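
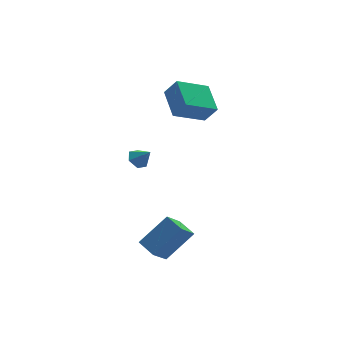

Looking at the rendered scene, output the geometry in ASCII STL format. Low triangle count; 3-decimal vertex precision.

solid 
facet normal -0.610 -0.366 0.702
outer loop
vertex -0.181 -2.87 -1.391
vertex -0.476 -1.828 -1.104
vertex -1.727 -2.931 -2.766
endloop
endfacet
facet normal 0.264 -0.930 -0.256
outer loop
vertex -0.764 -2.352 -3.876
vertex -0.181 -2.87 -1.391
vertex -1.727 -2.931 -2.766
endloop
endfacet
facet normal -0.610 -0.367 0.702
outer loop
vertex -1.727 -2.931 -2.766
vertex -0.476 -1.828 -1.104
vertex -2.023 -1.889 -2.479
endloop
endfacet
facet normal -0.747 -0.029 -0.664
outer loop
vertex -2.023 -1.889 -2.479
vertex -0.764 -2.352 -3.876
vertex -1.727 -2.931 -2.766
endloop
endfacet
facet normal 0.748 0.029 0.664
outer loop
vertex -0.181 -2.87 -1.391
vertex 0.487 -1.249 -2.214
vertex -0.476 -1.828 -1.104
endloop
endfacet
facet normal 0.264 -0.930 -0.256
outer loop
vertex 0.783 -2.291 -2.501
vertex -0.181 -2.87 -1.391
vertex -0.764 -2.352 -3.876
endloop
endfacet
facet normal 0.747 0.029 0.664
outer loop
vertex 0.783 -2.291 -2.501
vertex 0.487 -1.249 -2.214
vertex -0.181 -2.87 -1.391
endloop
endfacet
facet normal -0.264 0.930 0.256
outer loop
vertex -0.476 -1.828 -1.104
vertex 0.487 -1.249 -2.214
vertex -2.023 -1.889 -2.479
endloop
endfacet
facet normal -0.747 -0.029 -0.664
outer loop
vertex -1.059 -1.31 -3.589
vertex -0.764 -2.352 -3.876
vertex -2.023 -1.889 -2.479
endloop
endfacet
facet normal -0.264 0.930 0.256
outer loop
vertex -2.023 -1.889 -2.479
vertex 0.487 -1.249 -2.214
vertex -1.059 -1.31 -3.589
endloop
endfacet
facet normal 0.610 0.366 -0.703
outer loop
vertex -1.059 -1.31 -3.589
vertex 0.783 -2.291 -2.501
vertex -0.764 -2.352 -3.876
endloop
endfacet
facet normal 0.610 0.367 -0.702
outer loop
vertex 0.487 -1.249 -2.214
vertex 0.783 -2.291 -2.501
vertex -1.059 -1.31 -3.589
endloop
endfacet
facet normal -0.419 0.391 -0.820
outer loop
vertex 1.865 2.523 2.908
vertex 2.163 4.226 3.567
vertex 3.679 2.558 1.998
endloop
endfacet
facet normal -0.161 -0.921 -0.356
outer loop
vertex 4.177 2.094 2.973
vertex 1.865 2.523 2.908
vertex 3.679 2.558 1.998
endloop
endfacet
facet normal -0.419 0.390 -0.820
outer loop
vertex 3.679 2.558 1.998
vertex 2.163 4.226 3.567
vertex 3.977 4.261 2.656
endloop
endfacet
facet normal 0.894 0.017 -0.448
outer loop
vertex 3.977 4.261 2.656
vertex 4.177 2.094 2.973
vertex 3.679 2.558 1.998
endloop
endfacet
facet normal -0.894 -0.017 0.448
outer loop
vertex 1.865 2.523 2.908
vertex 2.661 3.762 4.542
vertex 2.163 4.226 3.567
endloop
endfacet
facet normal -0.161 -0.921 -0.356
outer loop
vertex 2.363 2.059 3.884
vertex 1.865 2.523 2.908
vertex 4.177 2.094 2.973
endloop
endfacet
facet normal -0.894 -0.017 0.448
outer loop
vertex 2.363 2.059 3.884
vertex 2.661 3.762 4.542
vertex 1.865 2.523 2.908
endloop
endfacet
facet normal 0.161 0.921 0.356
outer loop
vertex 2.163 4.226 3.567
vertex 2.661 3.762 4.542
vertex 3.977 4.261 2.656
endloop
endfacet
facet normal 0.894 0.017 -0.448
outer loop
vertex 4.475 3.797 3.632
vertex 4.177 2.094 2.973
vertex 3.977 4.261 2.656
endloop
endfacet
facet normal 0.161 0.921 0.356
outer loop
vertex 3.977 4.261 2.656
vertex 2.661 3.762 4.542
vertex 4.475 3.797 3.632
endloop
endfacet
facet normal 0.419 -0.391 0.820
outer loop
vertex 4.475 3.797 3.632
vertex 2.363 2.059 3.884
vertex 4.177 2.094 2.973
endloop
endfacet
facet normal 0.419 -0.390 0.820
outer loop
vertex 2.661 3.762 4.542
vertex 2.363 2.059 3.884
vertex 4.475 3.797 3.632
endloop
endfacet
facet normal -0.439 0.527 -0.728
outer loop
vertex 0.84 3.572 -1.388
vertex 0.507 3.919 -0.936
vertex 1.098 4.127 -1.142
endloop
endfacet
facet normal 0.920 -0.356 -0.161
outer loop
vertex 0.84 3.572 -1.388
vertex 1.098 4.127 -1.142
vertex 0.973 3.361 -0.164
endloop
endfacet
facet normal -0.439 0.527 -0.728
outer loop
vertex 1.098 4.127 -1.142
vertex 0.507 3.919 -0.936
vertex 0.765 4.474 -0.69
endloop
endfacet
facet normal 0.863 0.339 0.376
outer loop
vertex 1.098 4.127 -1.142
vertex 0.765 4.474 -0.69
vertex 0.973 3.361 -0.164
endloop
endfacet
facet normal -0.439 0.527 -0.728
outer loop
vertex 0.765 4.474 -0.69
vertex 0.507 3.919 -0.936
vertex 0.174 4.266 -0.484
endloop
endfacet
facet normal 0.151 0.445 0.883
outer loop
vertex 0.765 4.474 -0.69
vertex 0.174 4.266 -0.484
vertex 0.973 3.361 -0.164
endloop
endfacet
facet normal -0.440 0.526 -0.728
outer loop
vertex 0.174 4.266 -0.484
vertex 0.507 3.919 -0.936
vertex -0.084 3.71 -0.73
endloop
endfacet
facet normal -0.504 -0.143 0.852
outer loop
vertex 0.174 4.266 -0.484
vertex -0.084 3.71 -0.73
vertex 0.973 3.361 -0.164
endloop
endfacet
facet normal -0.440 0.525 -0.729
outer loop
vertex -0.084 3.71 -0.73
vertex 0.507 3.919 -0.936
vertex 0.249 3.363 -1.181
endloop
endfacet
facet normal -0.446 -0.838 0.316
outer loop
vertex -0.084 3.71 -0.73
vertex 0.249 3.363 -1.181
vertex 0.973 3.361 -0.164
endloop
endfacet
facet normal -0.441 0.525 -0.728
outer loop
vertex 0.249 3.363 -1.181
vertex 0.507 3.919 -0.936
vertex 0.84 3.572 -1.388
endloop
endfacet
facet normal 0.267 -0.944 -0.192
outer loop
vertex 0.249 3.363 -1.181
vertex 0.84 3.572 -1.388
vertex 0.973 3.361 -0.164
endloop
endfacet

endsolid


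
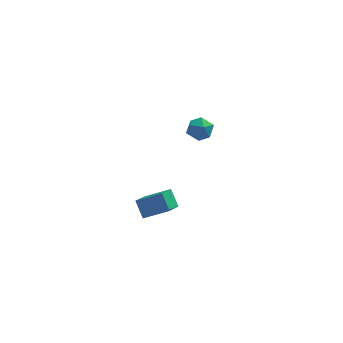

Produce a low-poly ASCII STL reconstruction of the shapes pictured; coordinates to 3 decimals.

solid 
facet normal -0.895 0.085 -0.439
outer loop
vertex -3.943 -2.692 0.924
vertex -4.227 -2.134 1.611
vertex -3.513 -1.642 0.249
endloop
endfacet
facet normal 0.306 -0.600 -0.739
outer loop
vertex -2.413 -1.746 0.789
vertex -3.943 -2.692 0.924
vertex -3.513 -1.642 0.249
endloop
endfacet
facet normal -0.895 0.084 -0.439
outer loop
vertex -3.513 -1.642 0.249
vertex -4.227 -2.134 1.611
vertex -3.798 -1.084 0.937
endloop
endfacet
facet normal 0.326 0.796 -0.510
outer loop
vertex -3.798 -1.084 0.937
vertex -2.413 -1.746 0.789
vertex -3.513 -1.642 0.249
endloop
endfacet
facet normal -0.326 -0.795 0.511
outer loop
vertex -3.943 -2.692 0.924
vertex -3.127 -2.238 2.151
vertex -4.227 -2.134 1.611
endloop
endfacet
facet normal 0.305 -0.600 -0.740
outer loop
vertex -2.842 -2.796 1.463
vertex -3.943 -2.692 0.924
vertex -2.413 -1.746 0.789
endloop
endfacet
facet normal -0.325 -0.796 0.511
outer loop
vertex -2.842 -2.796 1.463
vertex -3.127 -2.238 2.151
vertex -3.943 -2.692 0.924
endloop
endfacet
facet normal -0.306 0.600 0.739
outer loop
vertex -4.227 -2.134 1.611
vertex -3.127 -2.238 2.151
vertex -3.798 -1.084 0.937
endloop
endfacet
facet normal 0.325 0.795 -0.511
outer loop
vertex -2.697 -1.188 1.476
vertex -2.413 -1.746 0.789
vertex -3.798 -1.084 0.937
endloop
endfacet
facet normal -0.305 0.600 0.739
outer loop
vertex -3.798 -1.084 0.937
vertex -3.127 -2.238 2.151
vertex -2.697 -1.188 1.476
endloop
endfacet
facet normal 0.895 -0.084 0.438
outer loop
vertex -2.697 -1.188 1.476
vertex -2.842 -2.796 1.463
vertex -2.413 -1.746 0.789
endloop
endfacet
facet normal 0.895 -0.084 0.439
outer loop
vertex -3.127 -2.238 2.151
vertex -2.842 -2.796 1.463
vertex -2.697 -1.188 1.476
endloop
endfacet
facet normal -0.519 0.376 0.768
outer loop
vertex -1.541 4.388 1.394
vertex -1.636 3.738 1.648
vertex -1.074 4.114 1.844
endloop
endfacet
facet normal -0.029 0.840 0.541
outer loop
vertex -1.541 4.388 1.394
vertex -1.074 4.114 1.844
vertex -0.851 4.481 1.286
endloop
endfacet
facet normal -0.155 0.977 -0.149
outer loop
vertex -1.541 4.388 1.394
vertex -0.851 4.481 1.286
vertex -1.275 4.331 0.744
endloop
endfacet
facet normal -0.724 0.596 -0.348
outer loop
vertex -1.541 4.388 1.394
vertex -1.275 4.331 0.744
vertex -1.76 3.872 0.967
endloop
endfacet
facet normal -0.950 0.224 0.217
outer loop
vertex -1.541 4.388 1.394
vertex -1.76 3.872 0.967
vertex -1.636 3.738 1.648
endloop
endfacet
facet normal 0.611 0.527 0.591
outer loop
vertex -0.851 4.481 1.286
vertex -1.074 4.114 1.844
vertex -0.52 3.888 1.473
endloop
endfacet
facet normal -0.183 -0.225 0.957
outer loop
vertex -1.074 4.114 1.844
vertex -1.636 3.738 1.648
vertex -1.005 3.429 1.696
endloop
endfacet
facet normal -0.880 -0.470 0.068
outer loop
vertex -1.636 3.738 1.648
vertex -1.76 3.872 0.967
vertex -1.429 3.279 1.154
endloop
endfacet
facet normal -0.514 0.131 -0.848
outer loop
vertex -1.76 3.872 0.967
vertex -1.275 4.331 0.744
vertex -1.206 3.646 0.596
endloop
endfacet
facet normal 0.406 0.748 -0.525
outer loop
vertex -1.275 4.331 0.744
vertex -0.851 4.481 1.286
vertex -0.644 4.022 0.792
endloop
endfacet
facet normal 0.724 -0.596 0.348
outer loop
vertex -0.739 3.372 1.046
vertex -0.52 3.888 1.473
vertex -1.005 3.429 1.696
endloop
endfacet
facet normal 0.155 -0.977 0.149
outer loop
vertex -0.739 3.372 1.046
vertex -1.005 3.429 1.696
vertex -1.429 3.279 1.154
endloop
endfacet
facet normal 0.029 -0.840 -0.541
outer loop
vertex -0.739 3.372 1.046
vertex -1.429 3.279 1.154
vertex -1.206 3.646 0.596
endloop
endfacet
facet normal 0.519 -0.376 -0.768
outer loop
vertex -0.739 3.372 1.046
vertex -1.206 3.646 0.596
vertex -0.644 4.022 0.792
endloop
endfacet
facet normal 0.950 -0.224 -0.217
outer loop
vertex -0.739 3.372 1.046
vertex -0.644 4.022 0.792
vertex -0.52 3.888 1.473
endloop
endfacet
facet normal 0.514 -0.131 0.848
outer loop
vertex -1.005 3.429 1.696
vertex -0.52 3.888 1.473
vertex -1.074 4.114 1.844
endloop
endfacet
facet normal -0.406 -0.748 0.525
outer loop
vertex -1.429 3.279 1.154
vertex -1.005 3.429 1.696
vertex -1.636 3.738 1.648
endloop
endfacet
facet normal -0.611 -0.527 -0.591
outer loop
vertex -1.206 3.646 0.596
vertex -1.429 3.279 1.154
vertex -1.76 3.872 0.967
endloop
endfacet
facet normal 0.183 0.225 -0.957
outer loop
vertex -0.644 4.022 0.792
vertex -1.206 3.646 0.596
vertex -1.275 4.331 0.744
endloop
endfacet
facet normal 0.880 0.470 -0.068
outer loop
vertex -0.52 3.888 1.473
vertex -0.644 4.022 0.792
vertex -0.851 4.481 1.286
endloop
endfacet

endsolid


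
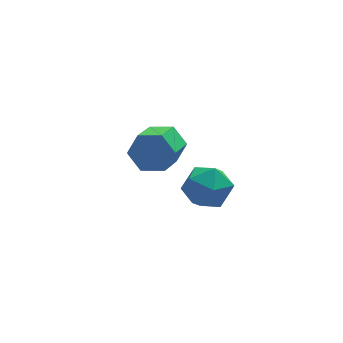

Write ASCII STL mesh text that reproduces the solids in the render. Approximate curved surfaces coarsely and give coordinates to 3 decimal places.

solid 
facet normal 0.471 0.782 -0.407
outer loop
vertex -2.06 3.197 -1.963
vertex -2.561 3.022 -2.88
vertex -2.994 3.661 -2.153
endloop
endfacet
facet normal 0.038 0.443 0.896
outer loop
vertex -2.06 3.197 -1.963
vertex -2.994 3.661 -2.153
vertex -2.917 1.773 -1.222
endloop
endfacet
facet normal 0.037 0.443 0.896
outer loop
vertex -2.917 1.773 -1.222
vertex -2.994 3.661 -2.153
vertex -3.851 2.236 -1.413
endloop
endfacet
facet normal -0.471 -0.783 0.407
outer loop
vertex -2.917 1.773 -1.222
vertex -3.851 2.236 -1.413
vertex -3.419 1.598 -2.14
endloop
endfacet
facet normal 0.472 0.782 -0.407
outer loop
vertex -2.994 3.661 -2.153
vertex -2.561 3.022 -2.88
vertex -3.495 3.486 -3.071
endloop
endfacet
facet normal -0.745 0.600 0.292
outer loop
vertex -2.994 3.661 -2.153
vertex -3.495 3.486 -3.071
vertex -3.851 2.236 -1.413
endloop
endfacet
facet normal -0.744 0.600 0.293
outer loop
vertex -3.851 2.236 -1.413
vertex -3.495 3.486 -3.071
vertex -4.353 2.061 -2.33
endloop
endfacet
facet normal -0.471 -0.783 0.407
outer loop
vertex -3.851 2.236 -1.413
vertex -4.353 2.061 -2.33
vertex -3.419 1.598 -2.14
endloop
endfacet
facet normal 0.472 0.782 -0.407
outer loop
vertex -3.495 3.486 -3.071
vertex -2.561 3.022 -2.88
vertex -3.063 2.847 -3.798
endloop
endfacet
facet normal -0.782 0.157 -0.603
outer loop
vertex -3.495 3.486 -3.071
vertex -3.063 2.847 -3.798
vertex -4.353 2.061 -2.33
endloop
endfacet
facet normal -0.782 0.157 -0.603
outer loop
vertex -4.353 2.061 -2.33
vertex -3.063 2.847 -3.798
vertex -3.92 1.423 -3.057
endloop
endfacet
facet normal -0.471 -0.783 0.407
outer loop
vertex -4.353 2.061 -2.33
vertex -3.92 1.423 -3.057
vertex -3.419 1.598 -2.14
endloop
endfacet
facet normal 0.471 0.783 -0.407
outer loop
vertex -3.063 2.847 -3.798
vertex -2.561 3.022 -2.88
vertex -2.129 2.384 -3.607
endloop
endfacet
facet normal -0.037 -0.444 -0.895
outer loop
vertex -3.063 2.847 -3.798
vertex -2.129 2.384 -3.607
vertex -3.92 1.423 -3.057
endloop
endfacet
facet normal -0.038 -0.443 -0.896
outer loop
vertex -3.92 1.423 -3.057
vertex -2.129 2.384 -3.607
vertex -2.986 0.959 -2.867
endloop
endfacet
facet normal -0.471 -0.782 0.407
outer loop
vertex -3.92 1.423 -3.057
vertex -2.986 0.959 -2.867
vertex -3.419 1.598 -2.14
endloop
endfacet
facet normal 0.471 0.783 -0.407
outer loop
vertex -2.129 2.384 -3.607
vertex -2.561 3.022 -2.88
vertex -1.627 2.559 -2.69
endloop
endfacet
facet normal 0.744 -0.600 -0.293
outer loop
vertex -2.129 2.384 -3.607
vertex -1.627 2.559 -2.69
vertex -2.986 0.959 -2.867
endloop
endfacet
facet normal 0.745 -0.600 -0.292
outer loop
vertex -2.986 0.959 -2.867
vertex -1.627 2.559 -2.69
vertex -2.485 1.134 -1.949
endloop
endfacet
facet normal -0.472 -0.782 0.407
outer loop
vertex -2.986 0.959 -2.867
vertex -2.485 1.134 -1.949
vertex -3.419 1.598 -2.14
endloop
endfacet
facet normal 0.471 0.783 -0.407
outer loop
vertex -1.627 2.559 -2.69
vertex -2.561 3.022 -2.88
vertex -2.06 3.197 -1.963
endloop
endfacet
facet normal 0.782 -0.157 0.603
outer loop
vertex -1.627 2.559 -2.69
vertex -2.06 3.197 -1.963
vertex -2.485 1.134 -1.949
endloop
endfacet
facet normal 0.782 -0.157 0.603
outer loop
vertex -2.485 1.134 -1.949
vertex -2.06 3.197 -1.963
vertex -2.917 1.773 -1.222
endloop
endfacet
facet normal -0.472 -0.782 0.407
outer loop
vertex -2.485 1.134 -1.949
vertex -2.917 1.773 -1.222
vertex -3.419 1.598 -2.14
endloop
endfacet
facet normal -0.783 0.473 0.403
outer loop
vertex -3.024 -1.902 -1.576
vertex -2.819 -2.431 -0.556
vertex -2.319 -1.403 -0.791
endloop
endfacet
facet normal -0.486 0.866 -0.114
outer loop
vertex -3.024 -1.902 -1.576
vertex -2.319 -1.403 -0.791
vertex -2.034 -1.392 -1.923
endloop
endfacet
facet normal -0.501 0.485 -0.717
outer loop
vertex -3.024 -1.902 -1.576
vertex -2.034 -1.392 -1.923
vertex -2.358 -2.412 -2.387
endloop
endfacet
facet normal -0.807 -0.144 -0.573
outer loop
vertex -3.024 -1.902 -1.576
vertex -2.358 -2.412 -2.387
vertex -2.843 -3.055 -1.542
endloop
endfacet
facet normal -0.981 -0.151 0.119
outer loop
vertex -3.024 -1.902 -1.576
vertex -2.843 -3.055 -1.542
vertex -2.819 -2.431 -0.556
endloop
endfacet
facet normal 0.197 0.979 0.059
outer loop
vertex -2.034 -1.392 -1.923
vertex -2.319 -1.403 -0.791
vertex -1.217 -1.605 -1.118
endloop
endfacet
facet normal -0.283 0.342 0.896
outer loop
vertex -2.319 -1.403 -0.791
vertex -2.819 -2.431 -0.556
vertex -1.702 -2.248 -0.273
endloop
endfacet
facet normal -0.604 -0.667 0.437
outer loop
vertex -2.819 -2.431 -0.556
vertex -2.843 -3.055 -1.542
vertex -2.026 -3.268 -0.737
endloop
endfacet
facet normal -0.323 -0.655 -0.683
outer loop
vertex -2.843 -3.055 -1.542
vertex -2.358 -2.412 -2.387
vertex -1.741 -3.257 -1.869
endloop
endfacet
facet normal 0.173 0.362 -0.916
outer loop
vertex -2.358 -2.412 -2.387
vertex -2.034 -1.392 -1.923
vertex -1.241 -2.229 -2.104
endloop
endfacet
facet normal 0.807 0.144 0.573
outer loop
vertex -1.036 -2.758 -1.084
vertex -1.217 -1.605 -1.118
vertex -1.702 -2.248 -0.273
endloop
endfacet
facet normal 0.501 -0.485 0.717
outer loop
vertex -1.036 -2.758 -1.084
vertex -1.702 -2.248 -0.273
vertex -2.026 -3.268 -0.737
endloop
endfacet
facet normal 0.486 -0.866 0.114
outer loop
vertex -1.036 -2.758 -1.084
vertex -2.026 -3.268 -0.737
vertex -1.741 -3.257 -1.869
endloop
endfacet
facet normal 0.783 -0.473 -0.403
outer loop
vertex -1.036 -2.758 -1.084
vertex -1.741 -3.257 -1.869
vertex -1.241 -2.229 -2.104
endloop
endfacet
facet normal 0.981 0.151 -0.119
outer loop
vertex -1.036 -2.758 -1.084
vertex -1.241 -2.229 -2.104
vertex -1.217 -1.605 -1.118
endloop
endfacet
facet normal 0.323 0.655 0.683
outer loop
vertex -1.702 -2.248 -0.273
vertex -1.217 -1.605 -1.118
vertex -2.319 -1.403 -0.791
endloop
endfacet
facet normal -0.173 -0.362 0.916
outer loop
vertex -2.026 -3.268 -0.737
vertex -1.702 -2.248 -0.273
vertex -2.819 -2.431 -0.556
endloop
endfacet
facet normal -0.197 -0.979 -0.059
outer loop
vertex -1.741 -3.257 -1.869
vertex -2.026 -3.268 -0.737
vertex -2.843 -3.055 -1.542
endloop
endfacet
facet normal 0.283 -0.342 -0.896
outer loop
vertex -1.241 -2.229 -2.104
vertex -1.741 -3.257 -1.869
vertex -2.358 -2.412 -2.387
endloop
endfacet
facet normal 0.604 0.667 -0.437
outer loop
vertex -1.217 -1.605 -1.118
vertex -1.241 -2.229 -2.104
vertex -2.034 -1.392 -1.923
endloop
endfacet

endsolid


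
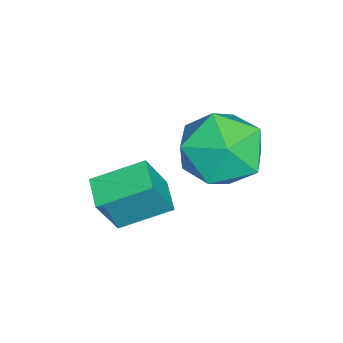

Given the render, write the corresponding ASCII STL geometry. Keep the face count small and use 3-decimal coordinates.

solid 
facet normal -0.912 -0.357 0.201
outer loop
vertex -3.054 -0.284 2.795
vertex -3.438 1.041 3.408
vertex -3.497 0.156 1.565
endloop
endfacet
facet normal 0.255 -0.878 -0.406
outer loop
vertex -2.622 0.499 1.372
vertex -3.054 -0.284 2.795
vertex -3.497 0.156 1.565
endloop
endfacet
facet normal -0.912 -0.357 0.201
outer loop
vertex -3.497 0.156 1.565
vertex -3.438 1.041 3.408
vertex -3.881 1.482 2.177
endloop
endfacet
facet normal -0.322 0.318 -0.892
outer loop
vertex -3.881 1.482 2.177
vertex -2.622 0.499 1.372
vertex -3.497 0.156 1.565
endloop
endfacet
facet normal 0.322 -0.319 0.891
outer loop
vertex -3.054 -0.284 2.795
vertex -2.563 1.384 3.215
vertex -3.438 1.041 3.408
endloop
endfacet
facet normal 0.254 -0.878 -0.406
outer loop
vertex -2.179 0.058 2.603
vertex -3.054 -0.284 2.795
vertex -2.622 0.499 1.372
endloop
endfacet
facet normal 0.320 -0.319 0.892
outer loop
vertex -2.179 0.058 2.603
vertex -2.563 1.384 3.215
vertex -3.054 -0.284 2.795
endloop
endfacet
facet normal -0.255 0.878 0.406
outer loop
vertex -3.438 1.041 3.408
vertex -2.563 1.384 3.215
vertex -3.881 1.482 2.177
endloop
endfacet
facet normal -0.321 0.320 -0.892
outer loop
vertex -3.006 1.824 1.985
vertex -2.622 0.499 1.372
vertex -3.881 1.482 2.177
endloop
endfacet
facet normal -0.254 0.878 0.406
outer loop
vertex -3.881 1.482 2.177
vertex -2.563 1.384 3.215
vertex -3.006 1.824 1.985
endloop
endfacet
facet normal 0.912 0.357 -0.200
outer loop
vertex -3.006 1.824 1.985
vertex -2.179 0.058 2.603
vertex -2.622 0.499 1.372
endloop
endfacet
facet normal 0.912 0.357 -0.201
outer loop
vertex -2.563 1.384 3.215
vertex -2.179 0.058 2.603
vertex -3.006 1.824 1.985
endloop
endfacet
facet normal -0.566 0.280 0.775
outer loop
vertex -5.091 2.931 4.004
vertex -4.21 2.543 4.787
vertex -4.2 3.713 4.372
endloop
endfacet
facet normal -0.692 0.691 0.207
outer loop
vertex -5.091 2.931 4.004
vertex -4.2 3.713 4.372
vertex -4.565 3.702 3.186
endloop
endfacet
facet normal -0.905 0.270 -0.327
outer loop
vertex -5.091 2.931 4.004
vertex -4.565 3.702 3.186
vertex -4.801 2.526 2.868
endloop
endfacet
facet normal -0.911 -0.403 -0.089
outer loop
vertex -5.091 2.931 4.004
vertex -4.801 2.526 2.868
vertex -4.581 1.81 3.857
endloop
endfacet
facet normal -0.701 -0.397 0.592
outer loop
vertex -5.091 2.931 4.004
vertex -4.581 1.81 3.857
vertex -4.21 2.543 4.787
endloop
endfacet
facet normal -0.076 0.997 0.014
outer loop
vertex -4.565 3.702 3.186
vertex -4.2 3.713 4.372
vertex -3.359 3.79 3.463
endloop
endfacet
facet normal 0.129 0.331 0.935
outer loop
vertex -4.2 3.713 4.372
vertex -4.21 2.543 4.787
vertex -3.139 3.074 4.452
endloop
endfacet
facet normal -0.091 -0.764 0.639
outer loop
vertex -4.21 2.543 4.787
vertex -4.581 1.81 3.857
vertex -3.375 1.898 4.134
endloop
endfacet
facet normal -0.431 -0.774 -0.464
outer loop
vertex -4.581 1.81 3.857
vertex -4.801 2.526 2.868
vertex -3.74 1.887 2.948
endloop
endfacet
facet normal -0.422 0.315 -0.850
outer loop
vertex -4.801 2.526 2.868
vertex -4.565 3.702 3.186
vertex -3.73 3.057 2.533
endloop
endfacet
facet normal 0.911 0.403 0.089
outer loop
vertex -2.849 2.669 3.316
vertex -3.359 3.79 3.463
vertex -3.139 3.074 4.452
endloop
endfacet
facet normal 0.905 -0.270 0.327
outer loop
vertex -2.849 2.669 3.316
vertex -3.139 3.074 4.452
vertex -3.375 1.898 4.134
endloop
endfacet
facet normal 0.692 -0.691 -0.207
outer loop
vertex -2.849 2.669 3.316
vertex -3.375 1.898 4.134
vertex -3.74 1.887 2.948
endloop
endfacet
facet normal 0.566 -0.280 -0.775
outer loop
vertex -2.849 2.669 3.316
vertex -3.74 1.887 2.948
vertex -3.73 3.057 2.533
endloop
endfacet
facet normal 0.701 0.397 -0.592
outer loop
vertex -2.849 2.669 3.316
vertex -3.73 3.057 2.533
vertex -3.359 3.79 3.463
endloop
endfacet
facet normal 0.431 0.774 0.464
outer loop
vertex -3.139 3.074 4.452
vertex -3.359 3.79 3.463
vertex -4.2 3.713 4.372
endloop
endfacet
facet normal 0.422 -0.315 0.850
outer loop
vertex -3.375 1.898 4.134
vertex -3.139 3.074 4.452
vertex -4.21 2.543 4.787
endloop
endfacet
facet normal 0.076 -0.997 -0.014
outer loop
vertex -3.74 1.887 2.948
vertex -3.375 1.898 4.134
vertex -4.581 1.81 3.857
endloop
endfacet
facet normal -0.129 -0.331 -0.935
outer loop
vertex -3.73 3.057 2.533
vertex -3.74 1.887 2.948
vertex -4.801 2.526 2.868
endloop
endfacet
facet normal 0.091 0.764 -0.639
outer loop
vertex -3.359 3.79 3.463
vertex -3.73 3.057 2.533
vertex -4.565 3.702 3.186
endloop
endfacet

endsolid


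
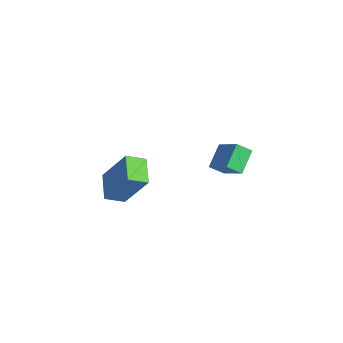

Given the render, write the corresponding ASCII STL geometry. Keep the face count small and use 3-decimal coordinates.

solid 
facet normal -0.484 -0.224 -0.846
outer loop
vertex -1.539 -2.873 -2.407
vertex -2.605 -2.181 -1.98
vertex -1.181 -2.063 -2.827
endloop
endfacet
facet normal 0.795 -0.516 -0.318
outer loop
vertex -0.135 -1.579 -1.0
vertex -1.539 -2.873 -2.407
vertex -1.181 -2.063 -2.827
endloop
endfacet
facet normal -0.484 -0.224 -0.846
outer loop
vertex -1.181 -2.063 -2.827
vertex -2.605 -2.181 -1.98
vertex -2.247 -1.371 -2.4
endloop
endfacet
facet normal 0.365 0.827 -0.428
outer loop
vertex -2.247 -1.371 -2.4
vertex -0.135 -1.579 -1.0
vertex -1.181 -2.063 -2.827
endloop
endfacet
facet normal -0.365 -0.827 0.428
outer loop
vertex -1.539 -2.873 -2.407
vertex -1.559 -1.697 -0.153
vertex -2.605 -2.181 -1.98
endloop
endfacet
facet normal 0.795 -0.516 -0.318
outer loop
vertex -0.493 -2.389 -0.58
vertex -1.539 -2.873 -2.407
vertex -0.135 -1.579 -1.0
endloop
endfacet
facet normal -0.365 -0.827 0.428
outer loop
vertex -0.493 -2.389 -0.58
vertex -1.559 -1.697 -0.153
vertex -1.539 -2.873 -2.407
endloop
endfacet
facet normal -0.795 0.516 0.318
outer loop
vertex -2.605 -2.181 -1.98
vertex -1.559 -1.697 -0.153
vertex -2.247 -1.371 -2.4
endloop
endfacet
facet normal 0.365 0.827 -0.428
outer loop
vertex -1.201 -0.887 -0.573
vertex -0.135 -1.579 -1.0
vertex -2.247 -1.371 -2.4
endloop
endfacet
facet normal -0.795 0.516 0.318
outer loop
vertex -2.247 -1.371 -2.4
vertex -1.559 -1.697 -0.153
vertex -1.201 -0.887 -0.573
endloop
endfacet
facet normal 0.484 0.224 0.846
outer loop
vertex -1.201 -0.887 -0.573
vertex -0.493 -2.389 -0.58
vertex -0.135 -1.579 -1.0
endloop
endfacet
facet normal 0.484 0.224 0.846
outer loop
vertex -1.559 -1.697 -0.153
vertex -0.493 -2.389 -0.58
vertex -1.201 -0.887 -0.573
endloop
endfacet
facet normal -0.474 -0.662 0.580
outer loop
vertex -0.764 3.737 -1.834
vertex -2.059 3.799 -2.822
vertex -0.275 2.771 -2.536
endloop
endfacet
facet normal 0.795 -0.038 0.606
outer loop
vertex 0.119 3.321 -3.018
vertex -0.764 3.737 -1.834
vertex -0.275 2.771 -2.536
endloop
endfacet
facet normal -0.475 -0.662 0.580
outer loop
vertex -0.275 2.771 -2.536
vertex -2.059 3.799 -2.822
vertex -1.57 2.834 -3.524
endloop
endfacet
facet normal 0.379 -0.748 -0.544
outer loop
vertex -1.57 2.834 -3.524
vertex 0.119 3.321 -3.018
vertex -0.275 2.771 -2.536
endloop
endfacet
facet normal -0.379 0.748 0.544
outer loop
vertex -0.764 3.737 -1.834
vertex -1.665 4.349 -3.304
vertex -2.059 3.799 -2.822
endloop
endfacet
facet normal 0.795 -0.038 0.606
outer loop
vertex -0.37 4.286 -2.316
vertex -0.764 3.737 -1.834
vertex 0.119 3.321 -3.018
endloop
endfacet
facet normal -0.378 0.749 0.544
outer loop
vertex -0.37 4.286 -2.316
vertex -1.665 4.349 -3.304
vertex -0.764 3.737 -1.834
endloop
endfacet
facet normal -0.795 0.038 -0.606
outer loop
vertex -2.059 3.799 -2.822
vertex -1.665 4.349 -3.304
vertex -1.57 2.834 -3.524
endloop
endfacet
facet normal 0.379 -0.749 -0.544
outer loop
vertex -1.176 3.383 -4.006
vertex 0.119 3.321 -3.018
vertex -1.57 2.834 -3.524
endloop
endfacet
facet normal -0.795 0.038 -0.606
outer loop
vertex -1.57 2.834 -3.524
vertex -1.665 4.349 -3.304
vertex -1.176 3.383 -4.006
endloop
endfacet
facet normal 0.474 0.662 -0.580
outer loop
vertex -1.176 3.383 -4.006
vertex -0.37 4.286 -2.316
vertex 0.119 3.321 -3.018
endloop
endfacet
facet normal 0.475 0.662 -0.580
outer loop
vertex -1.665 4.349 -3.304
vertex -0.37 4.286 -2.316
vertex -1.176 3.383 -4.006
endloop
endfacet

endsolid


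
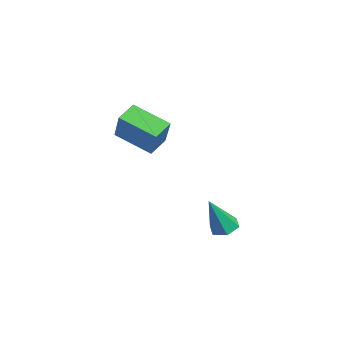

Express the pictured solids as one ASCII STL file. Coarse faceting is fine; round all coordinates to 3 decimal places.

solid 
facet normal -0.638 -0.034 -0.769
outer loop
vertex -1.793 -0.54 2.563
vertex -0.939 0.794 1.795
vertex -1.213 -1.172 2.11
endloop
endfacet
facet normal -0.485 -0.758 0.436
outer loop
vertex -0.121 -1.114 3.425
vertex -1.793 -0.54 2.563
vertex -1.213 -1.172 2.11
endloop
endfacet
facet normal -0.638 -0.034 -0.769
outer loop
vertex -1.213 -1.172 2.11
vertex -0.939 0.794 1.795
vertex -0.359 0.162 1.342
endloop
endfacet
facet normal 0.597 -0.652 -0.467
outer loop
vertex -0.359 0.162 1.342
vertex -0.121 -1.114 3.425
vertex -1.213 -1.172 2.11
endloop
endfacet
facet normal -0.597 0.652 0.467
outer loop
vertex -1.793 -0.54 2.563
vertex 0.153 0.852 3.11
vertex -0.939 0.794 1.795
endloop
endfacet
facet normal -0.485 -0.758 0.436
outer loop
vertex -0.701 -0.482 3.878
vertex -1.793 -0.54 2.563
vertex -0.121 -1.114 3.425
endloop
endfacet
facet normal -0.597 0.652 0.467
outer loop
vertex -0.701 -0.482 3.878
vertex 0.153 0.852 3.11
vertex -1.793 -0.54 2.563
endloop
endfacet
facet normal 0.485 0.758 -0.436
outer loop
vertex -0.939 0.794 1.795
vertex 0.153 0.852 3.11
vertex -0.359 0.162 1.342
endloop
endfacet
facet normal 0.597 -0.652 -0.467
outer loop
vertex 0.733 0.22 2.657
vertex -0.121 -1.114 3.425
vertex -0.359 0.162 1.342
endloop
endfacet
facet normal 0.485 0.758 -0.436
outer loop
vertex -0.359 0.162 1.342
vertex 0.153 0.852 3.11
vertex 0.733 0.22 2.657
endloop
endfacet
facet normal 0.638 0.034 0.769
outer loop
vertex 0.733 0.22 2.657
vertex -0.701 -0.482 3.878
vertex -0.121 -1.114 3.425
endloop
endfacet
facet normal 0.638 0.034 0.769
outer loop
vertex 0.153 0.852 3.11
vertex -0.701 -0.482 3.878
vertex 0.733 0.22 2.657
endloop
endfacet
facet normal -0.281 0.381 -0.881
outer loop
vertex 1.257 2.917 -2.559
vertex 0.646 2.908 -2.368
vertex 1.008 3.425 -2.26
endloop
endfacet
facet normal 0.921 0.347 0.178
outer loop
vertex 1.257 2.917 -2.559
vertex 1.008 3.425 -2.26
vertex 1.174 2.192 -0.712
endloop
endfacet
facet normal -0.281 0.381 -0.881
outer loop
vertex 1.008 3.425 -2.26
vertex 0.646 2.908 -2.368
vertex 0.397 3.416 -2.069
endloop
endfacet
facet normal 0.177 0.779 0.602
outer loop
vertex 1.008 3.425 -2.26
vertex 0.397 3.416 -2.069
vertex 1.174 2.192 -0.712
endloop
endfacet
facet normal -0.280 0.381 -0.881
outer loop
vertex 0.397 3.416 -2.069
vertex 0.646 2.908 -2.368
vertex 0.035 2.9 -2.177
endloop
endfacet
facet normal -0.664 0.325 0.673
outer loop
vertex 0.397 3.416 -2.069
vertex 0.035 2.9 -2.177
vertex 1.174 2.192 -0.712
endloop
endfacet
facet normal -0.280 0.380 -0.881
outer loop
vertex 0.035 2.9 -2.177
vertex 0.646 2.908 -2.368
vertex 0.284 2.391 -2.476
endloop
endfacet
facet normal -0.762 -0.562 0.321
outer loop
vertex 0.035 2.9 -2.177
vertex 0.284 2.391 -2.476
vertex 1.174 2.192 -0.712
endloop
endfacet
facet normal -0.281 0.381 -0.881
outer loop
vertex 0.284 2.391 -2.476
vertex 0.646 2.908 -2.368
vertex 0.895 2.4 -2.667
endloop
endfacet
facet normal -0.018 -0.994 -0.103
outer loop
vertex 0.284 2.391 -2.476
vertex 0.895 2.4 -2.667
vertex 1.174 2.192 -0.712
endloop
endfacet
facet normal -0.281 0.381 -0.881
outer loop
vertex 0.895 2.4 -2.667
vertex 0.646 2.908 -2.368
vertex 1.257 2.917 -2.559
endloop
endfacet
facet normal 0.823 -0.540 -0.175
outer loop
vertex 0.895 2.4 -2.667
vertex 1.257 2.917 -2.559
vertex 1.174 2.192 -0.712
endloop
endfacet

endsolid


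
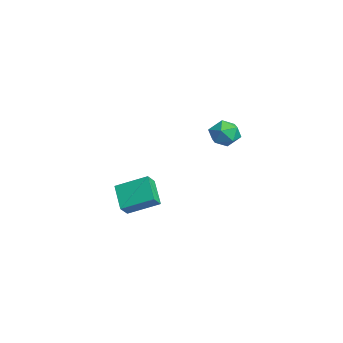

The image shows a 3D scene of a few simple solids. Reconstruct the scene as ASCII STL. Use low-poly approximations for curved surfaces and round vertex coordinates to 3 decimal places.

solid 
facet normal -0.082 0.499 0.863
outer loop
vertex 2.303 0.785 2.804
vertex 2.621 0.095 3.233
vertex 3.163 0.708 2.93
endloop
endfacet
facet normal 0.038 0.947 0.319
outer loop
vertex 2.303 0.785 2.804
vertex 3.163 0.708 2.93
vertex 2.858 0.98 2.159
endloop
endfacet
facet normal -0.485 0.860 -0.157
outer loop
vertex 2.303 0.785 2.804
vertex 2.858 0.98 2.159
vertex 2.127 0.536 1.986
endloop
endfacet
facet normal -0.929 0.358 0.091
outer loop
vertex 2.303 0.785 2.804
vertex 2.127 0.536 1.986
vertex 1.981 -0.012 2.65
endloop
endfacet
facet normal -0.679 0.135 0.721
outer loop
vertex 2.303 0.785 2.804
vertex 1.981 -0.012 2.65
vertex 2.621 0.095 3.233
endloop
endfacet
facet normal 0.651 0.759 0.010
outer loop
vertex 2.858 0.98 2.159
vertex 3.163 0.708 2.93
vertex 3.519 0.412 2.19
endloop
endfacet
facet normal 0.458 0.034 0.888
outer loop
vertex 3.163 0.708 2.93
vertex 2.621 0.095 3.233
vertex 3.373 -0.136 2.854
endloop
endfacet
facet normal -0.508 -0.555 0.659
outer loop
vertex 2.621 0.095 3.233
vertex 1.981 -0.012 2.65
vertex 2.642 -0.58 2.681
endloop
endfacet
facet normal -0.912 -0.194 -0.361
outer loop
vertex 1.981 -0.012 2.65
vertex 2.127 0.536 1.986
vertex 2.337 -0.308 1.91
endloop
endfacet
facet normal -0.195 0.617 -0.762
outer loop
vertex 2.127 0.536 1.986
vertex 2.858 0.98 2.159
vertex 2.879 0.305 1.607
endloop
endfacet
facet normal 0.929 -0.358 -0.091
outer loop
vertex 3.197 -0.385 2.036
vertex 3.519 0.412 2.19
vertex 3.373 -0.136 2.854
endloop
endfacet
facet normal 0.485 -0.860 0.157
outer loop
vertex 3.197 -0.385 2.036
vertex 3.373 -0.136 2.854
vertex 2.642 -0.58 2.681
endloop
endfacet
facet normal -0.038 -0.947 -0.319
outer loop
vertex 3.197 -0.385 2.036
vertex 2.642 -0.58 2.681
vertex 2.337 -0.308 1.91
endloop
endfacet
facet normal 0.082 -0.499 -0.863
outer loop
vertex 3.197 -0.385 2.036
vertex 2.337 -0.308 1.91
vertex 2.879 0.305 1.607
endloop
endfacet
facet normal 0.679 -0.135 -0.721
outer loop
vertex 3.197 -0.385 2.036
vertex 2.879 0.305 1.607
vertex 3.519 0.412 2.19
endloop
endfacet
facet normal 0.912 0.194 0.361
outer loop
vertex 3.373 -0.136 2.854
vertex 3.519 0.412 2.19
vertex 3.163 0.708 2.93
endloop
endfacet
facet normal 0.195 -0.617 0.762
outer loop
vertex 2.642 -0.58 2.681
vertex 3.373 -0.136 2.854
vertex 2.621 0.095 3.233
endloop
endfacet
facet normal -0.651 -0.759 -0.010
outer loop
vertex 2.337 -0.308 1.91
vertex 2.642 -0.58 2.681
vertex 1.981 -0.012 2.65
endloop
endfacet
facet normal -0.458 -0.034 -0.888
outer loop
vertex 2.879 0.305 1.607
vertex 2.337 -0.308 1.91
vertex 2.127 0.536 1.986
endloop
endfacet
facet normal 0.508 0.555 -0.659
outer loop
vertex 3.519 0.412 2.19
vertex 2.879 0.305 1.607
vertex 2.858 0.98 2.159
endloop
endfacet
facet normal -0.794 -0.029 0.607
outer loop
vertex -2.842 -2.433 -2.608
vertex -3.308 -1.994 -3.197
vertex -3.382 -4.055 -3.391
endloop
endfacet
facet normal 0.536 -0.505 0.677
outer loop
vertex -2.032 -4.006 -4.423
vertex -2.842 -2.433 -2.608
vertex -3.382 -4.055 -3.391
endloop
endfacet
facet normal -0.794 -0.029 0.607
outer loop
vertex -3.382 -4.055 -3.391
vertex -3.308 -1.994 -3.197
vertex -3.848 -3.615 -3.98
endloop
endfacet
facet normal -0.287 -0.862 -0.417
outer loop
vertex -3.848 -3.615 -3.98
vertex -2.032 -4.006 -4.423
vertex -3.382 -4.055 -3.391
endloop
endfacet
facet normal 0.287 0.863 0.416
outer loop
vertex -2.842 -2.433 -2.608
vertex -1.958 -1.945 -4.229
vertex -3.308 -1.994 -3.197
endloop
endfacet
facet normal 0.535 -0.505 0.677
outer loop
vertex -1.492 -2.385 -3.64
vertex -2.842 -2.433 -2.608
vertex -2.032 -4.006 -4.423
endloop
endfacet
facet normal 0.288 0.862 0.417
outer loop
vertex -1.492 -2.385 -3.64
vertex -1.958 -1.945 -4.229
vertex -2.842 -2.433 -2.608
endloop
endfacet
facet normal -0.536 0.505 -0.677
outer loop
vertex -3.308 -1.994 -3.197
vertex -1.958 -1.945 -4.229
vertex -3.848 -3.615 -3.98
endloop
endfacet
facet normal -0.287 -0.863 -0.416
outer loop
vertex -2.498 -3.567 -5.012
vertex -2.032 -4.006 -4.423
vertex -3.848 -3.615 -3.98
endloop
endfacet
facet normal -0.535 0.505 -0.677
outer loop
vertex -3.848 -3.615 -3.98
vertex -1.958 -1.945 -4.229
vertex -2.498 -3.567 -5.012
endloop
endfacet
facet normal 0.794 0.029 -0.607
outer loop
vertex -2.498 -3.567 -5.012
vertex -1.492 -2.385 -3.64
vertex -2.032 -4.006 -4.423
endloop
endfacet
facet normal 0.794 0.029 -0.607
outer loop
vertex -1.958 -1.945 -4.229
vertex -1.492 -2.385 -3.64
vertex -2.498 -3.567 -5.012
endloop
endfacet

endsolid


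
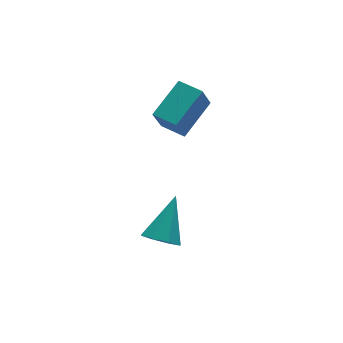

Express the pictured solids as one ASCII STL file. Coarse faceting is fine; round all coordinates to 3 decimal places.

solid 
facet normal -0.584 -0.448 -0.677
outer loop
vertex 1.763 -1.856 -0.461
vertex 1.356 -1.207 -0.539
vertex 1.979 -1.503 -0.881
endloop
endfacet
facet normal 0.885 -0.461 0.068
outer loop
vertex 1.763 -1.856 -0.461
vertex 1.979 -1.503 -0.881
vertex 2.444 -0.373 0.719
endloop
endfacet
facet normal -0.584 -0.449 -0.676
outer loop
vertex 1.979 -1.503 -0.881
vertex 1.356 -1.207 -0.539
vertex 1.829 -0.977 -1.101
endloop
endfacet
facet normal 0.928 0.117 -0.353
outer loop
vertex 1.979 -1.503 -0.881
vertex 1.829 -0.977 -1.101
vertex 2.444 -0.373 0.719
endloop
endfacet
facet normal -0.585 -0.449 -0.676
outer loop
vertex 1.829 -0.977 -1.101
vertex 1.356 -1.207 -0.539
vertex 1.402 -0.586 -0.991
endloop
endfacet
facet normal 0.550 0.720 -0.425
outer loop
vertex 1.829 -0.977 -1.101
vertex 1.402 -0.586 -0.991
vertex 2.444 -0.373 0.719
endloop
endfacet
facet normal -0.586 -0.448 -0.675
outer loop
vertex 1.402 -0.586 -0.991
vertex 1.356 -1.207 -0.539
vertex 0.948 -0.558 -0.616
endloop
endfacet
facet normal -0.027 0.994 -0.107
outer loop
vertex 1.402 -0.586 -0.991
vertex 0.948 -0.558 -0.616
vertex 2.444 -0.373 0.719
endloop
endfacet
facet normal -0.585 -0.448 -0.676
outer loop
vertex 0.948 -0.558 -0.616
vertex 1.356 -1.207 -0.539
vertex 0.733 -0.911 -0.196
endloop
endfacet
facet normal -0.468 0.780 0.416
outer loop
vertex 0.948 -0.558 -0.616
vertex 0.733 -0.911 -0.196
vertex 2.444 -0.373 0.719
endloop
endfacet
facet normal -0.585 -0.449 -0.675
outer loop
vertex 0.733 -0.911 -0.196
vertex 1.356 -1.207 -0.539
vertex 0.883 -1.437 0.024
endloop
endfacet
facet normal -0.511 0.204 0.835
outer loop
vertex 0.733 -0.911 -0.196
vertex 0.883 -1.437 0.024
vertex 2.444 -0.373 0.719
endloop
endfacet
facet normal -0.586 -0.448 -0.675
outer loop
vertex 0.883 -1.437 0.024
vertex 1.356 -1.207 -0.539
vertex 1.309 -1.828 -0.086
endloop
endfacet
facet normal -0.132 -0.399 0.907
outer loop
vertex 0.883 -1.437 0.024
vertex 1.309 -1.828 -0.086
vertex 2.444 -0.373 0.719
endloop
endfacet
facet normal -0.586 -0.448 -0.675
outer loop
vertex 1.309 -1.828 -0.086
vertex 1.356 -1.207 -0.539
vertex 1.763 -1.856 -0.461
endloop
endfacet
facet normal 0.445 -0.674 0.590
outer loop
vertex 1.309 -1.828 -0.086
vertex 1.763 -1.856 -0.461
vertex 2.444 -0.373 0.719
endloop
endfacet
facet normal -0.829 -0.361 -0.427
outer loop
vertex 2.865 0.336 4.033
vertex 2.453 1.27 4.044
vertex 3.337 0.557 2.93
endloop
endfacet
facet normal 0.403 -0.915 -0.011
outer loop
vertex 4.747 1.17 3.656
vertex 2.865 0.336 4.033
vertex 3.337 0.557 2.93
endloop
endfacet
facet normal -0.829 -0.361 -0.427
outer loop
vertex 3.337 0.557 2.93
vertex 2.453 1.27 4.044
vertex 2.925 1.491 2.941
endloop
endfacet
facet normal 0.387 0.181 -0.904
outer loop
vertex 2.925 1.491 2.941
vertex 4.747 1.17 3.656
vertex 3.337 0.557 2.93
endloop
endfacet
facet normal -0.387 -0.181 0.904
outer loop
vertex 2.865 0.336 4.033
vertex 3.863 1.883 4.77
vertex 2.453 1.27 4.044
endloop
endfacet
facet normal 0.403 -0.915 -0.011
outer loop
vertex 4.275 0.949 4.759
vertex 2.865 0.336 4.033
vertex 4.747 1.17 3.656
endloop
endfacet
facet normal -0.387 -0.181 0.904
outer loop
vertex 4.275 0.949 4.759
vertex 3.863 1.883 4.77
vertex 2.865 0.336 4.033
endloop
endfacet
facet normal -0.403 0.915 0.011
outer loop
vertex 2.453 1.27 4.044
vertex 3.863 1.883 4.77
vertex 2.925 1.491 2.941
endloop
endfacet
facet normal 0.387 0.181 -0.904
outer loop
vertex 4.335 2.104 3.667
vertex 4.747 1.17 3.656
vertex 2.925 1.491 2.941
endloop
endfacet
facet normal -0.403 0.915 0.011
outer loop
vertex 2.925 1.491 2.941
vertex 3.863 1.883 4.77
vertex 4.335 2.104 3.667
endloop
endfacet
facet normal 0.829 0.361 0.427
outer loop
vertex 4.335 2.104 3.667
vertex 4.275 0.949 4.759
vertex 4.747 1.17 3.656
endloop
endfacet
facet normal 0.829 0.361 0.427
outer loop
vertex 3.863 1.883 4.77
vertex 4.275 0.949 4.759
vertex 4.335 2.104 3.667
endloop
endfacet

endsolid


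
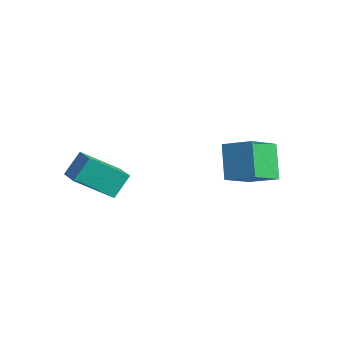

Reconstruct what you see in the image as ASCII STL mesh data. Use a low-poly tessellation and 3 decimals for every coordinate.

solid 
facet normal -0.544 0.488 0.682
outer loop
vertex 3.671 2.21 2.408
vertex 3.632 3.585 1.392
vertex 2.615 1.783 1.871
endloop
endfacet
facet normal 0.023 -0.804 0.595
outer loop
vertex 3.448 1.035 0.828
vertex 3.671 2.21 2.408
vertex 2.615 1.783 1.871
endloop
endfacet
facet normal -0.545 0.489 0.681
outer loop
vertex 2.615 1.783 1.871
vertex 3.632 3.585 1.392
vertex 2.576 3.157 0.854
endloop
endfacet
facet normal -0.839 -0.339 -0.426
outer loop
vertex 2.576 3.157 0.854
vertex 3.448 1.035 0.828
vertex 2.615 1.783 1.871
endloop
endfacet
facet normal 0.839 0.339 0.427
outer loop
vertex 3.671 2.21 2.408
vertex 4.465 2.837 0.349
vertex 3.632 3.585 1.392
endloop
endfacet
facet normal 0.023 -0.804 0.595
outer loop
vertex 4.504 1.463 1.366
vertex 3.671 2.21 2.408
vertex 3.448 1.035 0.828
endloop
endfacet
facet normal 0.838 0.340 0.427
outer loop
vertex 4.504 1.463 1.366
vertex 4.465 2.837 0.349
vertex 3.671 2.21 2.408
endloop
endfacet
facet normal -0.023 0.804 -0.595
outer loop
vertex 3.632 3.585 1.392
vertex 4.465 2.837 0.349
vertex 2.576 3.157 0.854
endloop
endfacet
facet normal -0.838 -0.339 -0.427
outer loop
vertex 3.409 2.41 -0.188
vertex 3.448 1.035 0.828
vertex 2.576 3.157 0.854
endloop
endfacet
facet normal -0.023 0.804 -0.594
outer loop
vertex 2.576 3.157 0.854
vertex 4.465 2.837 0.349
vertex 3.409 2.41 -0.188
endloop
endfacet
facet normal 0.545 -0.488 -0.682
outer loop
vertex 3.409 2.41 -0.188
vertex 4.504 1.463 1.366
vertex 3.448 1.035 0.828
endloop
endfacet
facet normal 0.544 -0.489 -0.682
outer loop
vertex 4.465 2.837 0.349
vertex 4.504 1.463 1.366
vertex 3.409 2.41 -0.188
endloop
endfacet
facet normal -0.895 0.320 -0.310
outer loop
vertex -1.472 -2.169 0.175
vertex -1.46 -1.373 0.962
vertex -0.626 -0.98 -1.041
endloop
endfacet
facet normal -0.010 -0.711 -0.703
outer loop
vertex 0.18 -1.267 -0.762
vertex -1.472 -2.169 0.175
vertex -0.626 -0.98 -1.041
endloop
endfacet
facet normal -0.895 0.320 -0.310
outer loop
vertex -0.626 -0.98 -1.041
vertex -1.46 -1.373 0.962
vertex -0.614 -0.183 -0.254
endloop
endfacet
facet normal 0.445 0.626 -0.641
outer loop
vertex -0.614 -0.183 -0.254
vertex 0.18 -1.267 -0.762
vertex -0.626 -0.98 -1.041
endloop
endfacet
facet normal -0.445 -0.626 0.640
outer loop
vertex -1.472 -2.169 0.175
vertex -0.654 -1.66 1.241
vertex -1.46 -1.373 0.962
endloop
endfacet
facet normal -0.011 -0.711 -0.703
outer loop
vertex -0.666 -2.457 0.454
vertex -1.472 -2.169 0.175
vertex 0.18 -1.267 -0.762
endloop
endfacet
facet normal -0.445 -0.626 0.640
outer loop
vertex -0.666 -2.457 0.454
vertex -0.654 -1.66 1.241
vertex -1.472 -2.169 0.175
endloop
endfacet
facet normal 0.010 0.711 0.703
outer loop
vertex -1.46 -1.373 0.962
vertex -0.654 -1.66 1.241
vertex -0.614 -0.183 -0.254
endloop
endfacet
facet normal 0.445 0.626 -0.640
outer loop
vertex 0.192 -0.471 0.025
vertex 0.18 -1.267 -0.762
vertex -0.614 -0.183 -0.254
endloop
endfacet
facet normal 0.011 0.711 0.703
outer loop
vertex -0.614 -0.183 -0.254
vertex -0.654 -1.66 1.241
vertex 0.192 -0.471 0.025
endloop
endfacet
facet normal 0.895 -0.320 0.310
outer loop
vertex 0.192 -0.471 0.025
vertex -0.666 -2.457 0.454
vertex 0.18 -1.267 -0.762
endloop
endfacet
facet normal 0.895 -0.320 0.310
outer loop
vertex -0.654 -1.66 1.241
vertex -0.666 -2.457 0.454
vertex 0.192 -0.471 0.025
endloop
endfacet

endsolid


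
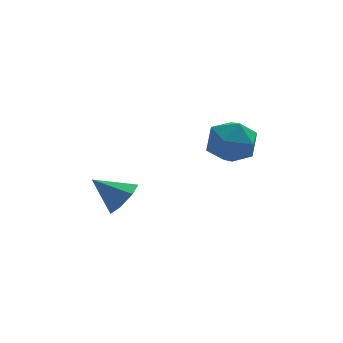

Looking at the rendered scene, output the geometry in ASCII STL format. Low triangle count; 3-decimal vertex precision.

solid 
facet normal -0.121 0.397 0.910
outer loop
vertex 2.138 -0.897 -1.133
vertex 1.387 -1.421 -1.004
vertex 2.22 -1.737 -0.755
endloop
endfacet
facet normal 0.569 0.383 0.728
outer loop
vertex 2.138 -0.897 -1.133
vertex 2.22 -1.737 -0.755
vertex 2.834 -1.452 -1.385
endloop
endfacet
facet normal 0.646 0.754 0.123
outer loop
vertex 2.138 -0.897 -1.133
vertex 2.834 -1.452 -1.385
vertex 2.381 -0.96 -2.024
endloop
endfacet
facet normal 0.003 0.998 -0.070
outer loop
vertex 2.138 -0.897 -1.133
vertex 2.381 -0.96 -2.024
vertex 1.487 -0.941 -1.789
endloop
endfacet
facet normal -0.471 0.778 0.416
outer loop
vertex 2.138 -0.897 -1.133
vertex 1.487 -0.941 -1.789
vertex 1.387 -1.421 -1.004
endloop
endfacet
facet normal 0.748 -0.295 0.595
outer loop
vertex 2.834 -1.452 -1.385
vertex 2.22 -1.737 -0.755
vertex 2.513 -2.319 -1.411
endloop
endfacet
facet normal -0.369 -0.271 0.889
outer loop
vertex 2.22 -1.737 -0.755
vertex 1.387 -1.421 -1.004
vertex 1.619 -2.3 -1.176
endloop
endfacet
facet normal -0.935 0.343 0.091
outer loop
vertex 1.387 -1.421 -1.004
vertex 1.487 -0.941 -1.789
vertex 1.166 -1.808 -1.815
endloop
endfacet
facet normal -0.168 0.699 -0.695
outer loop
vertex 1.487 -0.941 -1.789
vertex 2.381 -0.96 -2.024
vertex 1.78 -1.523 -2.445
endloop
endfacet
facet normal 0.872 0.305 -0.383
outer loop
vertex 2.381 -0.96 -2.024
vertex 2.834 -1.452 -1.385
vertex 2.613 -1.839 -2.196
endloop
endfacet
facet normal -0.003 -0.998 0.070
outer loop
vertex 1.862 -2.363 -2.067
vertex 2.513 -2.319 -1.411
vertex 1.619 -2.3 -1.176
endloop
endfacet
facet normal -0.646 -0.754 -0.123
outer loop
vertex 1.862 -2.363 -2.067
vertex 1.619 -2.3 -1.176
vertex 1.166 -1.808 -1.815
endloop
endfacet
facet normal -0.569 -0.383 -0.728
outer loop
vertex 1.862 -2.363 -2.067
vertex 1.166 -1.808 -1.815
vertex 1.78 -1.523 -2.445
endloop
endfacet
facet normal 0.121 -0.397 -0.910
outer loop
vertex 1.862 -2.363 -2.067
vertex 1.78 -1.523 -2.445
vertex 2.613 -1.839 -2.196
endloop
endfacet
facet normal 0.471 -0.778 -0.416
outer loop
vertex 1.862 -2.363 -2.067
vertex 2.613 -1.839 -2.196
vertex 2.513 -2.319 -1.411
endloop
endfacet
facet normal 0.168 -0.699 0.695
outer loop
vertex 1.619 -2.3 -1.176
vertex 2.513 -2.319 -1.411
vertex 2.22 -1.737 -0.755
endloop
endfacet
facet normal -0.872 -0.305 0.383
outer loop
vertex 1.166 -1.808 -1.815
vertex 1.619 -2.3 -1.176
vertex 1.387 -1.421 -1.004
endloop
endfacet
facet normal -0.748 0.295 -0.595
outer loop
vertex 1.78 -1.523 -2.445
vertex 1.166 -1.808 -1.815
vertex 1.487 -0.941 -1.789
endloop
endfacet
facet normal 0.369 0.271 -0.889
outer loop
vertex 2.613 -1.839 -2.196
vertex 1.78 -1.523 -2.445
vertex 2.381 -0.96 -2.024
endloop
endfacet
facet normal 0.935 -0.343 -0.091
outer loop
vertex 2.513 -2.319 -1.411
vertex 2.613 -1.839 -2.196
vertex 2.834 -1.452 -1.385
endloop
endfacet
facet normal 0.747 -0.275 -0.606
outer loop
vertex -1.035 -1.194 -3.534
vertex -1.413 -1.771 -3.738
vertex -1.407 -1.113 -4.029
endloop
endfacet
facet normal -0.081 0.972 0.220
outer loop
vertex -1.035 -1.194 -3.534
vertex -1.407 -1.113 -4.029
vertex -2.347 -1.429 -2.982
endloop
endfacet
facet normal 0.748 -0.274 -0.605
outer loop
vertex -1.407 -1.113 -4.029
vertex -1.413 -1.771 -3.738
vertex -1.783 -1.528 -4.306
endloop
endfacet
facet normal -0.593 0.743 -0.308
outer loop
vertex -1.407 -1.113 -4.029
vertex -1.783 -1.528 -4.306
vertex -2.347 -1.429 -2.982
endloop
endfacet
facet normal 0.748 -0.274 -0.604
outer loop
vertex -1.783 -1.528 -4.306
vertex -1.413 -1.771 -3.738
vertex -1.88 -2.127 -4.155
endloop
endfacet
facet normal -0.918 0.049 -0.395
outer loop
vertex -1.783 -1.528 -4.306
vertex -1.88 -2.127 -4.155
vertex -2.347 -1.429 -2.982
endloop
endfacet
facet normal 0.748 -0.274 -0.604
outer loop
vertex -1.88 -2.127 -4.155
vertex -1.413 -1.771 -3.738
vertex -1.626 -2.458 -3.69
endloop
endfacet
facet normal -0.810 -0.585 0.026
outer loop
vertex -1.88 -2.127 -4.155
vertex -1.626 -2.458 -3.69
vertex -2.347 -1.429 -2.982
endloop
endfacet
facet normal 0.748 -0.274 -0.605
outer loop
vertex -1.626 -2.458 -3.69
vertex -1.413 -1.771 -3.738
vertex -1.211 -2.272 -3.261
endloop
endfacet
facet normal -0.352 -0.685 0.638
outer loop
vertex -1.626 -2.458 -3.69
vertex -1.211 -2.272 -3.261
vertex -2.347 -1.429 -2.982
endloop
endfacet
facet normal 0.747 -0.275 -0.605
outer loop
vertex -1.211 -2.272 -3.261
vertex -1.413 -1.771 -3.738
vertex -0.948 -1.709 -3.192
endloop
endfacet
facet normal 0.112 -0.172 0.979
outer loop
vertex -1.211 -2.272 -3.261
vertex -0.948 -1.709 -3.192
vertex -2.347 -1.429 -2.982
endloop
endfacet
facet normal 0.747 -0.276 -0.605
outer loop
vertex -0.948 -1.709 -3.192
vertex -1.413 -1.771 -3.738
vertex -1.035 -1.194 -3.534
endloop
endfacet
facet normal 0.232 0.565 0.792
outer loop
vertex -0.948 -1.709 -3.192
vertex -1.035 -1.194 -3.534
vertex -2.347 -1.429 -2.982
endloop
endfacet

endsolid


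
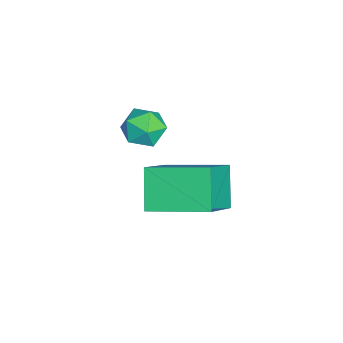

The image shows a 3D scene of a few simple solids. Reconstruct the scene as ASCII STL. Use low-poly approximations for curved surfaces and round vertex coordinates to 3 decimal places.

solid 
facet normal -0.703 -0.050 0.710
outer loop
vertex -2.442 0.329 -0.376
vertex -2.141 2.115 0.048
vertex -3.675 0.817 -1.563
endloop
endfacet
facet normal -0.161 -0.960 -0.227
outer loop
vertex -2.719 0.885 -2.528
vertex -2.442 0.329 -0.376
vertex -3.675 0.817 -1.563
endloop
endfacet
facet normal -0.703 -0.050 0.710
outer loop
vertex -3.675 0.817 -1.563
vertex -2.141 2.115 0.048
vertex -3.374 2.603 -1.139
endloop
endfacet
facet normal -0.693 0.275 -0.667
outer loop
vertex -3.374 2.603 -1.139
vertex -2.719 0.885 -2.528
vertex -3.675 0.817 -1.563
endloop
endfacet
facet normal 0.693 -0.275 0.667
outer loop
vertex -2.442 0.329 -0.376
vertex -1.185 2.183 -0.917
vertex -2.141 2.115 0.048
endloop
endfacet
facet normal -0.161 -0.960 -0.227
outer loop
vertex -1.486 0.397 -1.341
vertex -2.442 0.329 -0.376
vertex -2.719 0.885 -2.528
endloop
endfacet
facet normal 0.693 -0.275 0.667
outer loop
vertex -1.486 0.397 -1.341
vertex -1.185 2.183 -0.917
vertex -2.442 0.329 -0.376
endloop
endfacet
facet normal 0.161 0.960 0.227
outer loop
vertex -2.141 2.115 0.048
vertex -1.185 2.183 -0.917
vertex -3.374 2.603 -1.139
endloop
endfacet
facet normal -0.693 0.275 -0.667
outer loop
vertex -2.418 2.671 -2.104
vertex -2.719 0.885 -2.528
vertex -3.374 2.603 -1.139
endloop
endfacet
facet normal 0.161 0.960 0.227
outer loop
vertex -3.374 2.603 -1.139
vertex -1.185 2.183 -0.917
vertex -2.418 2.671 -2.104
endloop
endfacet
facet normal 0.703 0.050 -0.710
outer loop
vertex -2.418 2.671 -2.104
vertex -1.486 0.397 -1.341
vertex -2.719 0.885 -2.528
endloop
endfacet
facet normal 0.703 0.050 -0.710
outer loop
vertex -1.185 2.183 -0.917
vertex -1.486 0.397 -1.341
vertex -2.418 2.671 -2.104
endloop
endfacet
facet normal -0.799 0.433 -0.417
outer loop
vertex -2.716 0.763 0.869
vertex -3.084 0.2 0.989
vertex -3.058 0.698 1.456
endloop
endfacet
facet normal -0.373 0.920 -0.116
outer loop
vertex -2.716 0.763 0.869
vertex -3.058 0.698 1.456
vertex -2.425 0.955 1.457
endloop
endfacet
facet normal 0.270 0.868 -0.417
outer loop
vertex -2.716 0.763 0.869
vertex -2.425 0.955 1.457
vertex -2.059 0.616 0.989
endloop
endfacet
facet normal 0.243 0.348 -0.905
outer loop
vertex -2.716 0.763 0.869
vertex -2.059 0.616 0.989
vertex -2.467 0.15 0.7
endloop
endfacet
facet normal -0.417 0.080 -0.905
outer loop
vertex -2.716 0.763 0.869
vertex -2.467 0.15 0.7
vertex -3.084 0.2 0.989
endloop
endfacet
facet normal -0.308 0.756 0.577
outer loop
vertex -2.425 0.955 1.457
vertex -3.058 0.698 1.456
vertex -2.613 0.51 1.94
endloop
endfacet
facet normal -0.996 -0.030 0.088
outer loop
vertex -3.058 0.698 1.456
vertex -3.084 0.2 0.989
vertex -3.021 0.044 1.651
endloop
endfacet
facet normal -0.378 -0.603 -0.703
outer loop
vertex -3.084 0.2 0.989
vertex -2.467 0.15 0.7
vertex -2.655 -0.295 1.183
endloop
endfacet
facet normal 0.692 -0.170 -0.702
outer loop
vertex -2.467 0.15 0.7
vertex -2.059 0.616 0.989
vertex -2.022 -0.038 1.184
endloop
endfacet
facet normal 0.735 0.672 0.088
outer loop
vertex -2.059 0.616 0.989
vertex -2.425 0.955 1.457
vertex -1.996 0.46 1.651
endloop
endfacet
facet normal -0.243 -0.348 0.905
outer loop
vertex -2.364 -0.103 1.771
vertex -2.613 0.51 1.94
vertex -3.021 0.044 1.651
endloop
endfacet
facet normal -0.270 -0.868 0.417
outer loop
vertex -2.364 -0.103 1.771
vertex -3.021 0.044 1.651
vertex -2.655 -0.295 1.183
endloop
endfacet
facet normal 0.373 -0.920 0.116
outer loop
vertex -2.364 -0.103 1.771
vertex -2.655 -0.295 1.183
vertex -2.022 -0.038 1.184
endloop
endfacet
facet normal 0.799 -0.433 0.417
outer loop
vertex -2.364 -0.103 1.771
vertex -2.022 -0.038 1.184
vertex -1.996 0.46 1.651
endloop
endfacet
facet normal 0.417 -0.080 0.905
outer loop
vertex -2.364 -0.103 1.771
vertex -1.996 0.46 1.651
vertex -2.613 0.51 1.94
endloop
endfacet
facet normal -0.692 0.170 0.702
outer loop
vertex -3.021 0.044 1.651
vertex -2.613 0.51 1.94
vertex -3.058 0.698 1.456
endloop
endfacet
facet normal -0.735 -0.672 -0.088
outer loop
vertex -2.655 -0.295 1.183
vertex -3.021 0.044 1.651
vertex -3.084 0.2 0.989
endloop
endfacet
facet normal 0.308 -0.756 -0.577
outer loop
vertex -2.022 -0.038 1.184
vertex -2.655 -0.295 1.183
vertex -2.467 0.15 0.7
endloop
endfacet
facet normal 0.996 0.030 -0.088
outer loop
vertex -1.996 0.46 1.651
vertex -2.022 -0.038 1.184
vertex -2.059 0.616 0.989
endloop
endfacet
facet normal 0.378 0.603 0.703
outer loop
vertex -2.613 0.51 1.94
vertex -1.996 0.46 1.651
vertex -2.425 0.955 1.457
endloop
endfacet

endsolid


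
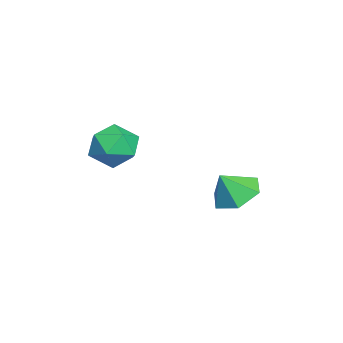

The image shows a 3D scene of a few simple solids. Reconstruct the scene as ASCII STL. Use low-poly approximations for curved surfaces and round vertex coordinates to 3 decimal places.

solid 
facet normal -0.291 0.469 -0.834
outer loop
vertex 2.433 1.91 -4.116
vertex 1.524 1.757 -3.885
vertex 1.962 2.548 -3.593
endloop
endfacet
facet normal 0.834 0.191 0.518
outer loop
vertex 2.433 1.91 -4.116
vertex 1.962 2.548 -3.593
vertex 1.856 1.223 -2.935
endloop
endfacet
facet normal -0.290 0.469 -0.834
outer loop
vertex 1.962 2.548 -3.593
vertex 1.524 1.757 -3.885
vertex 1.053 2.395 -3.363
endloop
endfacet
facet normal 0.153 0.430 0.890
outer loop
vertex 1.962 2.548 -3.593
vertex 1.053 2.395 -3.363
vertex 1.856 1.223 -2.935
endloop
endfacet
facet normal -0.290 0.468 -0.834
outer loop
vertex 1.053 2.395 -3.363
vertex 1.524 1.757 -3.885
vertex 0.616 1.604 -3.655
endloop
endfacet
facet normal -0.510 -0.036 0.859
outer loop
vertex 1.053 2.395 -3.363
vertex 0.616 1.604 -3.655
vertex 1.856 1.223 -2.935
endloop
endfacet
facet normal -0.290 0.469 -0.834
outer loop
vertex 0.616 1.604 -3.655
vertex 1.524 1.757 -3.885
vertex 1.087 0.966 -4.178
endloop
endfacet
facet normal -0.493 -0.740 0.458
outer loop
vertex 0.616 1.604 -3.655
vertex 1.087 0.966 -4.178
vertex 1.856 1.223 -2.935
endloop
endfacet
facet normal -0.290 0.469 -0.834
outer loop
vertex 1.087 0.966 -4.178
vertex 1.524 1.757 -3.885
vertex 1.996 1.119 -4.408
endloop
endfacet
facet normal 0.187 -0.979 0.087
outer loop
vertex 1.087 0.966 -4.178
vertex 1.996 1.119 -4.408
vertex 1.856 1.223 -2.935
endloop
endfacet
facet normal -0.291 0.469 -0.834
outer loop
vertex 1.996 1.119 -4.408
vertex 1.524 1.757 -3.885
vertex 2.433 1.91 -4.116
endloop
endfacet
facet normal 0.850 -0.513 0.117
outer loop
vertex 1.996 1.119 -4.408
vertex 2.433 1.91 -4.116
vertex 1.856 1.223 -2.935
endloop
endfacet
facet normal -0.741 0.649 -0.174
outer loop
vertex 2.24 -1.571 -2.099
vertex 1.664 -2.075 -1.525
vertex 2.199 -1.367 -1.165
endloop
endfacet
facet normal -0.105 0.971 -0.217
outer loop
vertex 2.24 -1.571 -2.099
vertex 2.199 -1.367 -1.165
vertex 3.043 -1.376 -1.615
endloop
endfacet
facet normal 0.278 0.638 -0.718
outer loop
vertex 2.24 -1.571 -2.099
vertex 3.043 -1.376 -1.615
vertex 3.03 -2.089 -2.254
endloop
endfacet
facet normal -0.121 0.111 -0.986
outer loop
vertex 2.24 -1.571 -2.099
vertex 3.03 -2.089 -2.254
vertex 2.178 -2.52 -2.198
endloop
endfacet
facet normal -0.750 0.117 -0.650
outer loop
vertex 2.24 -1.571 -2.099
vertex 2.178 -2.52 -2.198
vertex 1.664 -2.075 -1.525
endloop
endfacet
facet normal 0.228 0.883 0.410
outer loop
vertex 3.043 -1.376 -1.615
vertex 2.199 -1.367 -1.165
vertex 2.962 -1.76 -0.742
endloop
endfacet
facet normal -0.801 0.363 0.476
outer loop
vertex 2.199 -1.367 -1.165
vertex 1.664 -2.075 -1.525
vertex 2.11 -2.191 -0.686
endloop
endfacet
facet normal -0.816 -0.497 -0.294
outer loop
vertex 1.664 -2.075 -1.525
vertex 2.178 -2.52 -2.198
vertex 2.097 -2.904 -1.325
endloop
endfacet
facet normal 0.202 -0.508 -0.837
outer loop
vertex 2.178 -2.52 -2.198
vertex 3.03 -2.089 -2.254
vertex 2.941 -2.913 -1.775
endloop
endfacet
facet normal 0.848 0.346 -0.403
outer loop
vertex 3.03 -2.089 -2.254
vertex 3.043 -1.376 -1.615
vertex 3.476 -2.205 -1.415
endloop
endfacet
facet normal 0.121 -0.111 0.986
outer loop
vertex 2.9 -2.709 -0.841
vertex 2.962 -1.76 -0.742
vertex 2.11 -2.191 -0.686
endloop
endfacet
facet normal -0.278 -0.638 0.718
outer loop
vertex 2.9 -2.709 -0.841
vertex 2.11 -2.191 -0.686
vertex 2.097 -2.904 -1.325
endloop
endfacet
facet normal 0.105 -0.971 0.217
outer loop
vertex 2.9 -2.709 -0.841
vertex 2.097 -2.904 -1.325
vertex 2.941 -2.913 -1.775
endloop
endfacet
facet normal 0.741 -0.649 0.174
outer loop
vertex 2.9 -2.709 -0.841
vertex 2.941 -2.913 -1.775
vertex 3.476 -2.205 -1.415
endloop
endfacet
facet normal 0.750 -0.117 0.650
outer loop
vertex 2.9 -2.709 -0.841
vertex 3.476 -2.205 -1.415
vertex 2.962 -1.76 -0.742
endloop
endfacet
facet normal -0.202 0.508 0.837
outer loop
vertex 2.11 -2.191 -0.686
vertex 2.962 -1.76 -0.742
vertex 2.199 -1.367 -1.165
endloop
endfacet
facet normal -0.848 -0.346 0.403
outer loop
vertex 2.097 -2.904 -1.325
vertex 2.11 -2.191 -0.686
vertex 1.664 -2.075 -1.525
endloop
endfacet
facet normal -0.228 -0.883 -0.410
outer loop
vertex 2.941 -2.913 -1.775
vertex 2.097 -2.904 -1.325
vertex 2.178 -2.52 -2.198
endloop
endfacet
facet normal 0.801 -0.363 -0.476
outer loop
vertex 3.476 -2.205 -1.415
vertex 2.941 -2.913 -1.775
vertex 3.03 -2.089 -2.254
endloop
endfacet
facet normal 0.816 0.497 0.294
outer loop
vertex 2.962 -1.76 -0.742
vertex 3.476 -2.205 -1.415
vertex 3.043 -1.376 -1.615
endloop
endfacet

endsolid


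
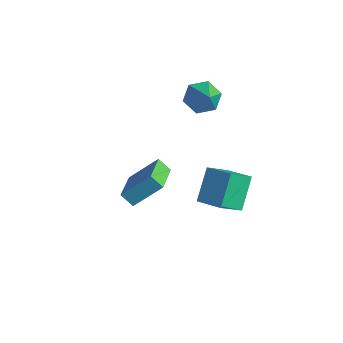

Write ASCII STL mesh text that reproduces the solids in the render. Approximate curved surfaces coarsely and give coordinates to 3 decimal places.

solid 
facet normal -0.374 -0.626 -0.684
outer loop
vertex -1.653 -3.455 -0.138
vertex -3.106 -2.016 -0.66
vertex -1.113 -3.125 -0.735
endloop
endfacet
facet normal 0.689 -0.682 0.246
outer loop
vertex -0.394 -1.924 0.58
vertex -1.653 -3.455 -0.138
vertex -1.113 -3.125 -0.735
endloop
endfacet
facet normal -0.374 -0.625 -0.685
outer loop
vertex -1.113 -3.125 -0.735
vertex -3.106 -2.016 -0.66
vertex -2.565 -1.686 -1.256
endloop
endfacet
facet normal 0.621 0.379 -0.686
outer loop
vertex -2.565 -1.686 -1.256
vertex -0.394 -1.924 0.58
vertex -1.113 -3.125 -0.735
endloop
endfacet
facet normal -0.621 -0.379 0.686
outer loop
vertex -1.653 -3.455 -0.138
vertex -2.387 -0.815 0.655
vertex -3.106 -2.016 -0.66
endloop
endfacet
facet normal 0.688 -0.682 0.247
outer loop
vertex -0.935 -2.254 1.176
vertex -1.653 -3.455 -0.138
vertex -0.394 -1.924 0.58
endloop
endfacet
facet normal -0.621 -0.379 0.686
outer loop
vertex -0.935 -2.254 1.176
vertex -2.387 -0.815 0.655
vertex -1.653 -3.455 -0.138
endloop
endfacet
facet normal -0.688 0.682 -0.247
outer loop
vertex -3.106 -2.016 -0.66
vertex -2.387 -0.815 0.655
vertex -2.565 -1.686 -1.256
endloop
endfacet
facet normal 0.621 0.379 -0.686
outer loop
vertex -1.847 -0.485 0.058
vertex -0.394 -1.924 0.58
vertex -2.565 -1.686 -1.256
endloop
endfacet
facet normal -0.689 0.682 -0.246
outer loop
vertex -2.565 -1.686 -1.256
vertex -2.387 -0.815 0.655
vertex -1.847 -0.485 0.058
endloop
endfacet
facet normal 0.373 0.625 0.685
outer loop
vertex -1.847 -0.485 0.058
vertex -0.935 -2.254 1.176
vertex -0.394 -1.924 0.58
endloop
endfacet
facet normal 0.374 0.626 0.684
outer loop
vertex -2.387 -0.815 0.655
vertex -0.935 -2.254 1.176
vertex -1.847 -0.485 0.058
endloop
endfacet
facet normal -0.727 0.292 -0.622
outer loop
vertex -3.582 3.408 1.486
vertex -4.261 3.076 2.124
vertex -3.939 4.01 2.186
endloop
endfacet
facet normal 0.839 0.543 -0.039
outer loop
vertex -3.582 3.408 1.486
vertex -3.939 4.01 2.186
vertex -2.939 2.544 3.256
endloop
endfacet
facet normal -0.727 0.292 -0.622
outer loop
vertex -3.939 4.01 2.186
vertex -4.261 3.076 2.124
vertex -4.619 3.677 2.825
endloop
endfacet
facet normal 0.291 0.686 0.667
outer loop
vertex -3.939 4.01 2.186
vertex -4.619 3.677 2.825
vertex -2.939 2.544 3.256
endloop
endfacet
facet normal -0.727 0.292 -0.622
outer loop
vertex -4.619 3.677 2.825
vertex -4.261 3.076 2.124
vertex -4.941 2.743 2.763
endloop
endfacet
facet normal -0.237 0.017 0.971
outer loop
vertex -4.619 3.677 2.825
vertex -4.941 2.743 2.763
vertex -2.939 2.544 3.256
endloop
endfacet
facet normal -0.727 0.293 -0.621
outer loop
vertex -4.941 2.743 2.763
vertex -4.261 3.076 2.124
vertex -4.584 2.142 2.062
endloop
endfacet
facet normal -0.219 -0.793 0.568
outer loop
vertex -4.941 2.743 2.763
vertex -4.584 2.142 2.062
vertex -2.939 2.544 3.256
endloop
endfacet
facet normal -0.726 0.292 -0.622
outer loop
vertex -4.584 2.142 2.062
vertex -4.261 3.076 2.124
vertex -3.904 2.474 1.424
endloop
endfacet
facet normal 0.328 -0.935 -0.137
outer loop
vertex -4.584 2.142 2.062
vertex -3.904 2.474 1.424
vertex -2.939 2.544 3.256
endloop
endfacet
facet normal -0.727 0.292 -0.622
outer loop
vertex -3.904 2.474 1.424
vertex -4.261 3.076 2.124
vertex -3.582 3.408 1.486
endloop
endfacet
facet normal 0.857 -0.266 -0.441
outer loop
vertex -3.904 2.474 1.424
vertex -3.582 3.408 1.486
vertex -2.939 2.544 3.256
endloop
endfacet
facet normal -0.344 0.541 0.768
outer loop
vertex -3.139 2.586 -2.295
vertex -1.646 2.933 -1.87
vertex -3.176 3.91 -3.244
endloop
endfacet
facet normal -0.939 -0.218 -0.267
outer loop
vertex -2.474 2.807 -4.81
vertex -3.139 2.586 -2.295
vertex -3.176 3.91 -3.244
endloop
endfacet
facet normal -0.344 0.541 0.768
outer loop
vertex -3.176 3.91 -3.244
vertex -1.646 2.933 -1.87
vertex -1.684 4.257 -2.82
endloop
endfacet
facet normal -0.023 0.812 -0.583
outer loop
vertex -1.684 4.257 -2.82
vertex -2.474 2.807 -4.81
vertex -3.176 3.91 -3.244
endloop
endfacet
facet normal 0.023 -0.812 0.583
outer loop
vertex -3.139 2.586 -2.295
vertex -0.944 1.83 -3.436
vertex -1.646 2.933 -1.87
endloop
endfacet
facet normal -0.938 -0.219 -0.267
outer loop
vertex -2.436 1.483 -3.86
vertex -3.139 2.586 -2.295
vertex -2.474 2.807 -4.81
endloop
endfacet
facet normal 0.023 -0.812 0.583
outer loop
vertex -2.436 1.483 -3.86
vertex -0.944 1.83 -3.436
vertex -3.139 2.586 -2.295
endloop
endfacet
facet normal 0.939 0.218 0.267
outer loop
vertex -1.646 2.933 -1.87
vertex -0.944 1.83 -3.436
vertex -1.684 4.257 -2.82
endloop
endfacet
facet normal -0.023 0.812 -0.583
outer loop
vertex -0.981 3.154 -4.385
vertex -2.474 2.807 -4.81
vertex -1.684 4.257 -2.82
endloop
endfacet
facet normal 0.938 0.218 0.268
outer loop
vertex -1.684 4.257 -2.82
vertex -0.944 1.83 -3.436
vertex -0.981 3.154 -4.385
endloop
endfacet
facet normal 0.344 -0.541 -0.768
outer loop
vertex -0.981 3.154 -4.385
vertex -2.436 1.483 -3.86
vertex -2.474 2.807 -4.81
endloop
endfacet
facet normal 0.344 -0.541 -0.768
outer loop
vertex -0.944 1.83 -3.436
vertex -2.436 1.483 -3.86
vertex -0.981 3.154 -4.385
endloop
endfacet

endsolid


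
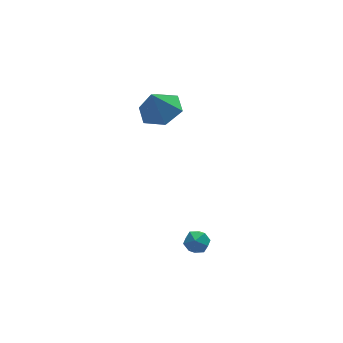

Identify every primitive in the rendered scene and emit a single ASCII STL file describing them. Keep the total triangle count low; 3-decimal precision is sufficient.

solid 
facet normal 0.347 0.089 -0.934
outer loop
vertex 4.089 3.03 3.107
vertex 3.145 2.673 2.722
vertex 3.298 3.73 2.88
endloop
endfacet
facet normal 0.297 0.581 0.758
outer loop
vertex 4.089 3.03 3.107
vertex 3.298 3.73 2.88
vertex 2.655 2.547 4.038
endloop
endfacet
facet normal 0.348 0.089 -0.933
outer loop
vertex 3.298 3.73 2.88
vertex 3.145 2.673 2.722
vertex 2.355 3.373 2.494
endloop
endfacet
facet normal -0.476 0.734 0.485
outer loop
vertex 3.298 3.73 2.88
vertex 2.355 3.373 2.494
vertex 2.655 2.547 4.038
endloop
endfacet
facet normal 0.348 0.089 -0.933
outer loop
vertex 2.355 3.373 2.494
vertex 3.145 2.673 2.722
vertex 2.202 2.315 2.336
endloop
endfacet
facet normal -0.965 0.103 0.243
outer loop
vertex 2.355 3.373 2.494
vertex 2.202 2.315 2.336
vertex 2.655 2.547 4.038
endloop
endfacet
facet normal 0.348 0.089 -0.933
outer loop
vertex 2.202 2.315 2.336
vertex 3.145 2.673 2.722
vertex 2.992 1.615 2.564
endloop
endfacet
facet normal -0.681 -0.679 0.274
outer loop
vertex 2.202 2.315 2.336
vertex 2.992 1.615 2.564
vertex 2.655 2.547 4.038
endloop
endfacet
facet normal 0.348 0.089 -0.933
outer loop
vertex 2.992 1.615 2.564
vertex 3.145 2.673 2.722
vertex 3.935 1.973 2.95
endloop
endfacet
facet normal 0.092 -0.832 0.547
outer loop
vertex 2.992 1.615 2.564
vertex 3.935 1.973 2.95
vertex 2.655 2.547 4.038
endloop
endfacet
facet normal 0.347 0.088 -0.934
outer loop
vertex 3.935 1.973 2.95
vertex 3.145 2.673 2.722
vertex 4.089 3.03 3.107
endloop
endfacet
facet normal 0.580 -0.202 0.789
outer loop
vertex 3.935 1.973 2.95
vertex 4.089 3.03 3.107
vertex 2.655 2.547 4.038
endloop
endfacet
facet normal -0.754 0.577 0.312
outer loop
vertex 2.898 -1.294 -3.038
vertex 2.568 -1.848 -2.811
vertex 2.996 -1.512 -2.398
endloop
endfacet
facet normal -0.135 0.932 0.338
outer loop
vertex 2.898 -1.294 -3.038
vertex 2.996 -1.512 -2.398
vertex 3.527 -1.3 -2.771
endloop
endfacet
facet normal 0.144 0.937 -0.319
outer loop
vertex 2.898 -1.294 -3.038
vertex 3.527 -1.3 -2.771
vertex 3.427 -1.504 -3.416
endloop
endfacet
facet normal -0.304 0.586 -0.751
outer loop
vertex 2.898 -1.294 -3.038
vertex 3.427 -1.504 -3.416
vertex 2.834 -1.843 -3.44
endloop
endfacet
facet normal -0.859 0.364 -0.360
outer loop
vertex 2.898 -1.294 -3.038
vertex 2.834 -1.843 -3.44
vertex 2.568 -1.848 -2.811
endloop
endfacet
facet normal 0.309 0.568 0.763
outer loop
vertex 3.527 -1.3 -2.771
vertex 2.996 -1.512 -2.398
vertex 3.586 -1.857 -2.38
endloop
endfacet
facet normal -0.693 -0.003 0.721
outer loop
vertex 2.996 -1.512 -2.398
vertex 2.568 -1.848 -2.811
vertex 2.993 -2.196 -2.404
endloop
endfacet
facet normal -0.862 -0.349 -0.367
outer loop
vertex 2.568 -1.848 -2.811
vertex 2.834 -1.843 -3.44
vertex 2.893 -2.4 -3.049
endloop
endfacet
facet normal 0.036 0.009 -0.999
outer loop
vertex 2.834 -1.843 -3.44
vertex 3.427 -1.504 -3.416
vertex 3.424 -2.188 -3.422
endloop
endfacet
facet normal 0.760 0.577 -0.300
outer loop
vertex 3.427 -1.504 -3.416
vertex 3.527 -1.3 -2.771
vertex 3.852 -1.852 -3.009
endloop
endfacet
facet normal 0.304 -0.586 0.751
outer loop
vertex 3.522 -2.406 -2.782
vertex 3.586 -1.857 -2.38
vertex 2.993 -2.196 -2.404
endloop
endfacet
facet normal -0.144 -0.937 0.319
outer loop
vertex 3.522 -2.406 -2.782
vertex 2.993 -2.196 -2.404
vertex 2.893 -2.4 -3.049
endloop
endfacet
facet normal 0.135 -0.932 -0.338
outer loop
vertex 3.522 -2.406 -2.782
vertex 2.893 -2.4 -3.049
vertex 3.424 -2.188 -3.422
endloop
endfacet
facet normal 0.754 -0.577 -0.312
outer loop
vertex 3.522 -2.406 -2.782
vertex 3.424 -2.188 -3.422
vertex 3.852 -1.852 -3.009
endloop
endfacet
facet normal 0.859 -0.364 0.360
outer loop
vertex 3.522 -2.406 -2.782
vertex 3.852 -1.852 -3.009
vertex 3.586 -1.857 -2.38
endloop
endfacet
facet normal -0.036 -0.009 0.999
outer loop
vertex 2.993 -2.196 -2.404
vertex 3.586 -1.857 -2.38
vertex 2.996 -1.512 -2.398
endloop
endfacet
facet normal -0.760 -0.577 0.300
outer loop
vertex 2.893 -2.4 -3.049
vertex 2.993 -2.196 -2.404
vertex 2.568 -1.848 -2.811
endloop
endfacet
facet normal -0.309 -0.568 -0.763
outer loop
vertex 3.424 -2.188 -3.422
vertex 2.893 -2.4 -3.049
vertex 2.834 -1.843 -3.44
endloop
endfacet
facet normal 0.693 0.003 -0.721
outer loop
vertex 3.852 -1.852 -3.009
vertex 3.424 -2.188 -3.422
vertex 3.427 -1.504 -3.416
endloop
endfacet
facet normal 0.862 0.349 0.367
outer loop
vertex 3.586 -1.857 -2.38
vertex 3.852 -1.852 -3.009
vertex 3.527 -1.3 -2.771
endloop
endfacet

endsolid
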